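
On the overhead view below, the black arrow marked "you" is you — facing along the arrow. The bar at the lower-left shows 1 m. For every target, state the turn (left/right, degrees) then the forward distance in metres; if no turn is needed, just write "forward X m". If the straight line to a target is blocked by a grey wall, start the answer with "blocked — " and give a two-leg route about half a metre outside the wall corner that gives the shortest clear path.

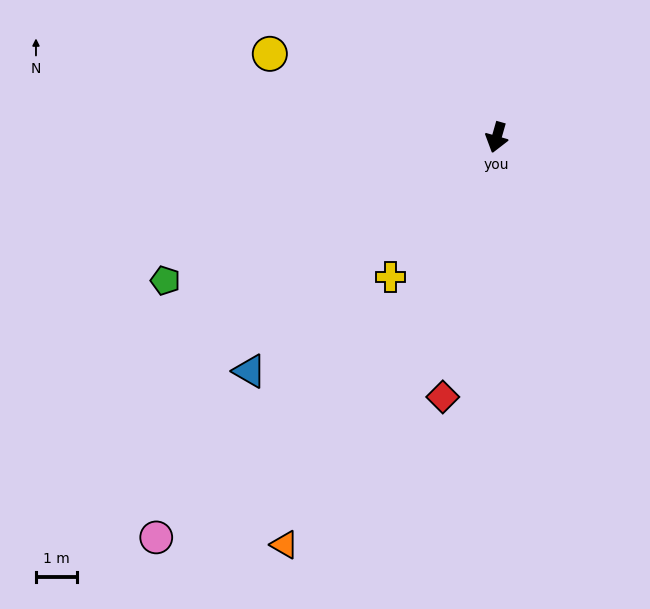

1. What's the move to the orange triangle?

turn right 12°, forward 11.1 m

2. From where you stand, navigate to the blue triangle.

turn right 31°, forward 8.2 m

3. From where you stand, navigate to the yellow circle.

turn right 94°, forward 5.8 m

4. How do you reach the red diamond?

turn left 4°, forward 6.4 m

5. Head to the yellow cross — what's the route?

turn right 21°, forward 4.2 m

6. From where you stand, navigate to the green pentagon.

turn right 51°, forward 8.7 m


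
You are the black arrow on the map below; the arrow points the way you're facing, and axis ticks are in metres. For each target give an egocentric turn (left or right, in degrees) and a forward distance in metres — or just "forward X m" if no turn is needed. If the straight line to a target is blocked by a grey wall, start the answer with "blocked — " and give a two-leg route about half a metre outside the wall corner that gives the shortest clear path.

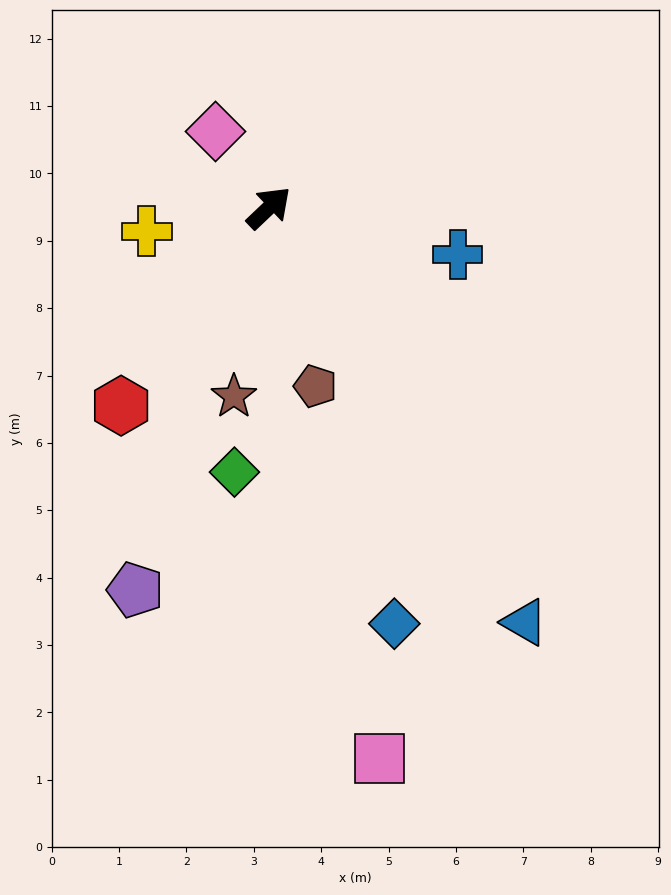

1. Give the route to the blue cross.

turn right 58°, forward 2.9 m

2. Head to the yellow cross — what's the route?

turn left 147°, forward 1.8 m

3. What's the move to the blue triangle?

turn right 102°, forward 7.2 m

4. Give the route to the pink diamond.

turn left 82°, forward 1.4 m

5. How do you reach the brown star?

turn right 144°, forward 2.8 m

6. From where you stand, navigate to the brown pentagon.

turn right 119°, forward 2.7 m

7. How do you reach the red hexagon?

turn right 170°, forward 3.7 m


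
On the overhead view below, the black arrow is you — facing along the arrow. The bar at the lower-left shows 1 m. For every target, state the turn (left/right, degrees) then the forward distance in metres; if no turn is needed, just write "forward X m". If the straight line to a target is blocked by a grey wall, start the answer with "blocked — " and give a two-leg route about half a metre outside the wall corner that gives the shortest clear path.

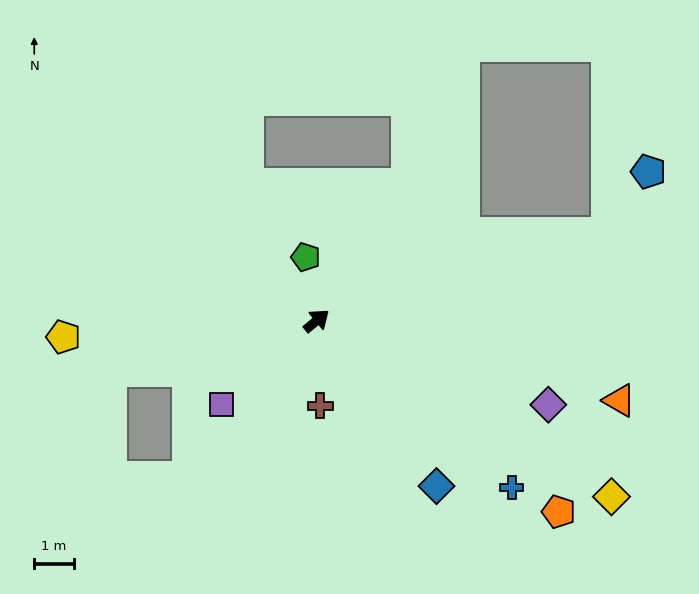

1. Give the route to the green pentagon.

turn left 60°, forward 1.6 m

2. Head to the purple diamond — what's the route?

turn right 60°, forward 6.2 m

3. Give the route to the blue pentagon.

blocked — turn right 23°, forward 7.7 m, then turn left 40°, forward 1.9 m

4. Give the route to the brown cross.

turn right 127°, forward 2.2 m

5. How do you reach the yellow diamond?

turn right 71°, forward 8.7 m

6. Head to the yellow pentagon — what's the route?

turn left 144°, forward 6.4 m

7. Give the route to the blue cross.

turn right 80°, forward 6.5 m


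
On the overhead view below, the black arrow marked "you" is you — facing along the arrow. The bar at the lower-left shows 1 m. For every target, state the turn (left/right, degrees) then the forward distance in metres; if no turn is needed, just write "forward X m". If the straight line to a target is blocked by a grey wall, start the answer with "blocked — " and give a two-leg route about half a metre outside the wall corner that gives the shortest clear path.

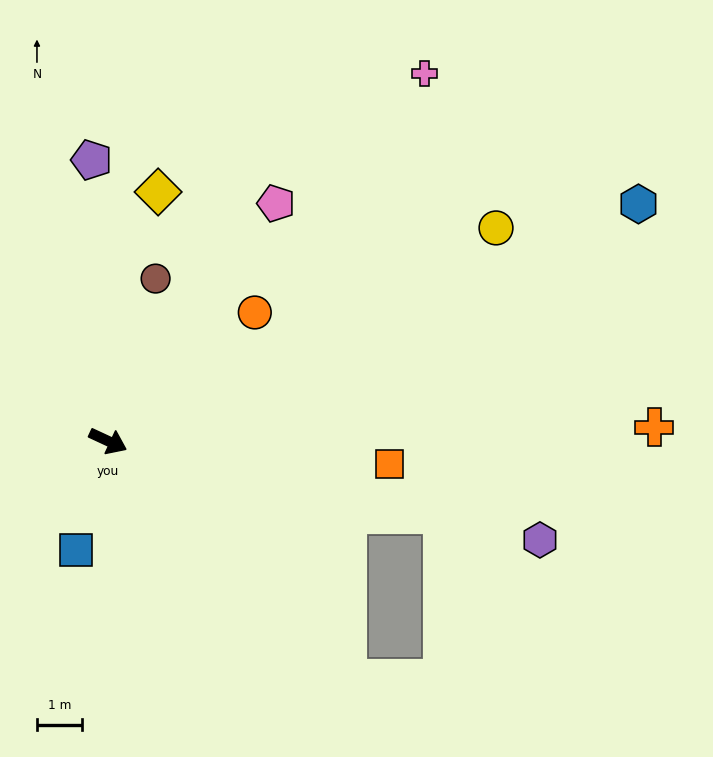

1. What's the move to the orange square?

turn left 20°, forward 6.2 m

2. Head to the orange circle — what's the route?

turn left 66°, forward 4.3 m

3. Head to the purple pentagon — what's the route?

turn left 118°, forward 6.2 m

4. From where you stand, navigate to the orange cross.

turn left 26°, forward 12.0 m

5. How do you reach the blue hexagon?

turn left 49°, forward 12.8 m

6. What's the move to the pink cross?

turn left 74°, forward 10.7 m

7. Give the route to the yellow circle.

turn left 54°, forward 9.7 m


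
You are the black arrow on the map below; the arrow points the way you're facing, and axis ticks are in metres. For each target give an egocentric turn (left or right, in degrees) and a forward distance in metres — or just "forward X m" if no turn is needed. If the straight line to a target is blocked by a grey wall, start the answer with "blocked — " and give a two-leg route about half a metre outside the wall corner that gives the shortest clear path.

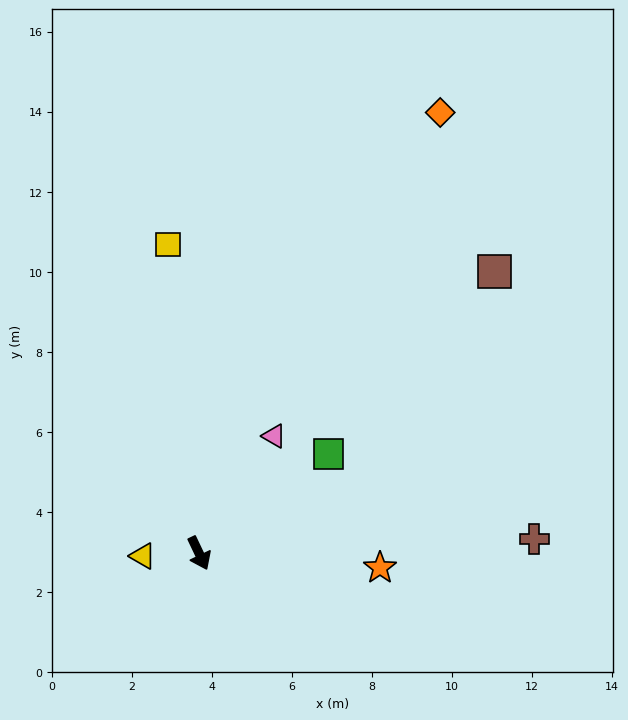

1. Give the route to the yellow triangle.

turn right 113°, forward 1.4 m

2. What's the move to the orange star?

turn left 60°, forward 4.5 m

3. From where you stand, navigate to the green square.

turn left 102°, forward 4.1 m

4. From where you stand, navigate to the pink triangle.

turn left 122°, forward 3.5 m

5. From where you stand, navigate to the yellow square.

turn left 160°, forward 7.8 m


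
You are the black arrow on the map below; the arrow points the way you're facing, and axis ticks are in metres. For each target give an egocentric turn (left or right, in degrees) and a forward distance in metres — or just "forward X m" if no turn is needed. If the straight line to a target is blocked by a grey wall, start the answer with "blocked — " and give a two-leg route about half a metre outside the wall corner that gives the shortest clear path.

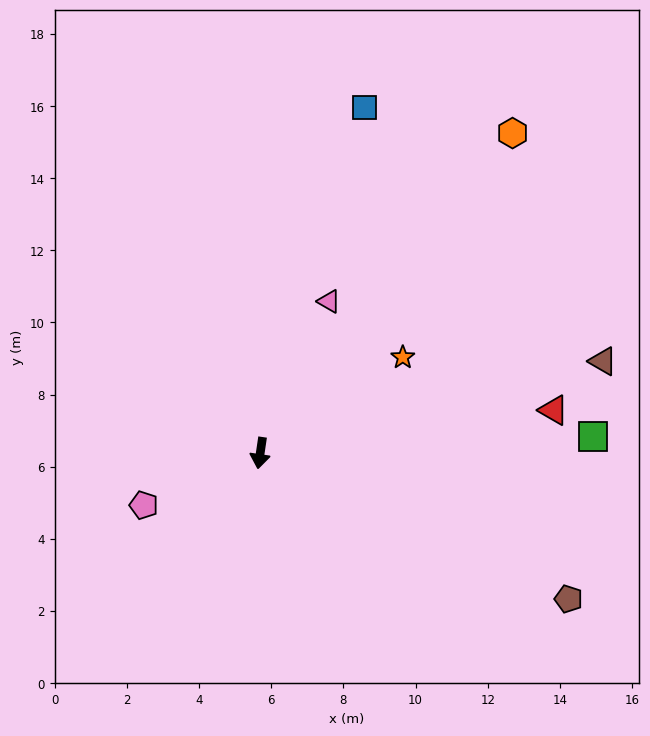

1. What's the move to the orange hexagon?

turn left 150°, forward 11.3 m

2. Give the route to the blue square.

turn left 172°, forward 10.0 m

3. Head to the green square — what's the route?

turn left 101°, forward 9.2 m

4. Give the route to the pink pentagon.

turn right 57°, forward 3.5 m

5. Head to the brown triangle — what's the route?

turn left 113°, forward 9.8 m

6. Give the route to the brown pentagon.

turn left 73°, forward 9.5 m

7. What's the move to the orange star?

turn left 132°, forward 4.8 m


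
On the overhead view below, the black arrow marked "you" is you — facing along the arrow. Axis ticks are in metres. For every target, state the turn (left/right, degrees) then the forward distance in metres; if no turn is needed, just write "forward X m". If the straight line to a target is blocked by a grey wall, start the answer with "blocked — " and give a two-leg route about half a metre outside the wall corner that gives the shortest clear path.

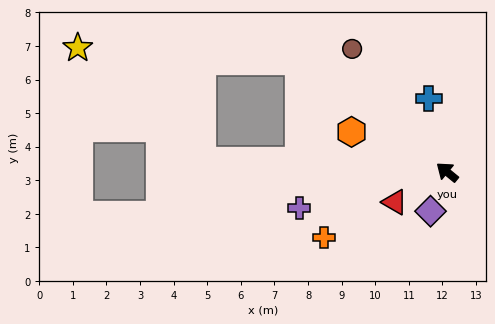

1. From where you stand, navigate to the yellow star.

blocked — turn left 3°, forward 5.5 m, then turn left 33°, forward 6.6 m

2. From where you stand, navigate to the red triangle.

turn left 69°, forward 1.8 m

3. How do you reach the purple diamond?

turn left 106°, forward 1.3 m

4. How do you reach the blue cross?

turn right 37°, forward 2.3 m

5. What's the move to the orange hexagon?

turn left 17°, forward 3.1 m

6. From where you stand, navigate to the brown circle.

turn right 13°, forward 4.6 m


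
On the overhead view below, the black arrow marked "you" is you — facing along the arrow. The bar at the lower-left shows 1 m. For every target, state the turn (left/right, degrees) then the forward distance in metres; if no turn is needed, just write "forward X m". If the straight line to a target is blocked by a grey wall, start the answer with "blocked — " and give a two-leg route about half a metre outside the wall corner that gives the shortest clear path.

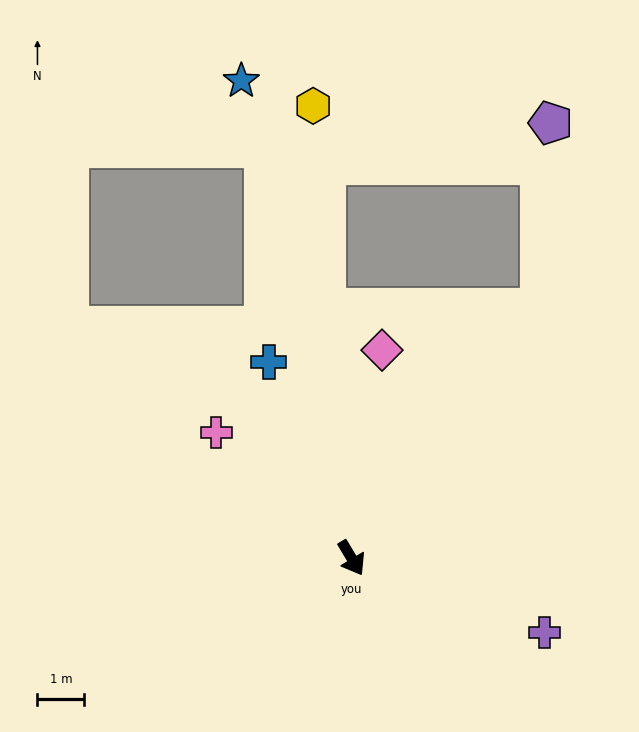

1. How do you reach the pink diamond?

turn left 141°, forward 4.5 m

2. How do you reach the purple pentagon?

blocked — turn left 112°, forward 6.7 m, then turn left 34°, forward 3.9 m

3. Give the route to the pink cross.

turn right 164°, forward 3.9 m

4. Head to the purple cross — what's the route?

turn left 38°, forward 4.4 m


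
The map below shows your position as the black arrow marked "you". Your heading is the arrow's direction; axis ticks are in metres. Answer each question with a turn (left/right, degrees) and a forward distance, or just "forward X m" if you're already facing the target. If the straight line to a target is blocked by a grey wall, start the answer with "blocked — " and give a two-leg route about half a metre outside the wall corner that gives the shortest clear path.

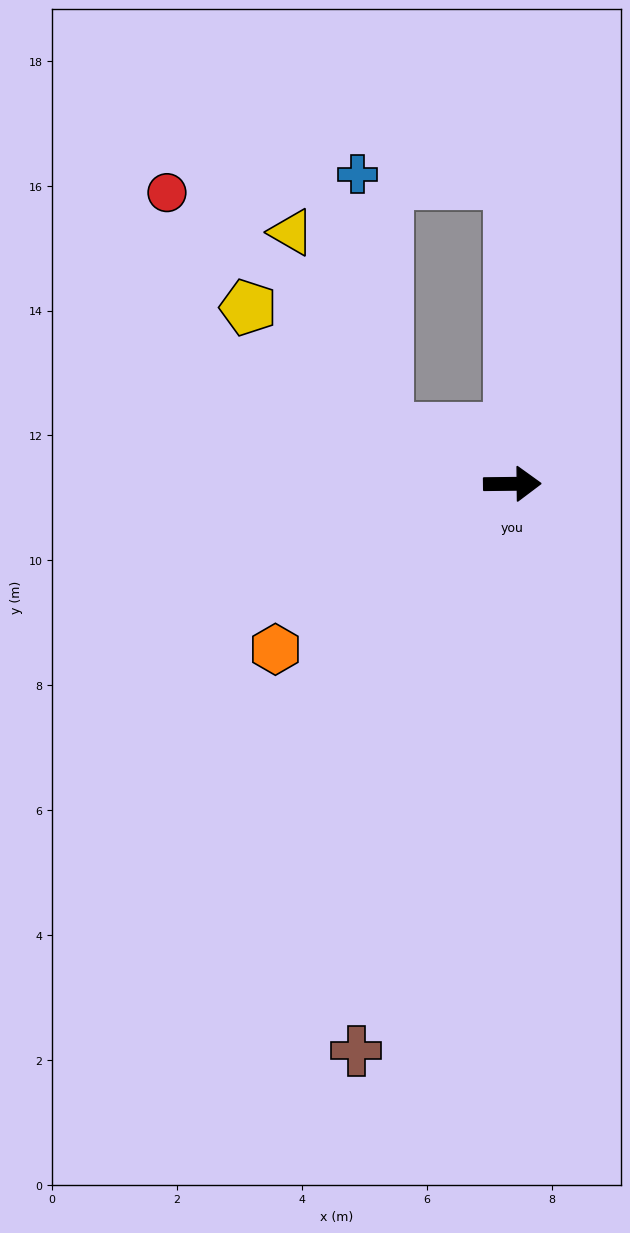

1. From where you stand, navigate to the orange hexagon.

turn right 146°, forward 4.6 m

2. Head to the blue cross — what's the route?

blocked — turn left 156°, forward 2.2 m, then turn right 60°, forward 4.1 m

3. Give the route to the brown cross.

turn right 106°, forward 9.4 m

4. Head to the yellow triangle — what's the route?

blocked — turn left 156°, forward 2.2 m, then turn right 41°, forward 3.5 m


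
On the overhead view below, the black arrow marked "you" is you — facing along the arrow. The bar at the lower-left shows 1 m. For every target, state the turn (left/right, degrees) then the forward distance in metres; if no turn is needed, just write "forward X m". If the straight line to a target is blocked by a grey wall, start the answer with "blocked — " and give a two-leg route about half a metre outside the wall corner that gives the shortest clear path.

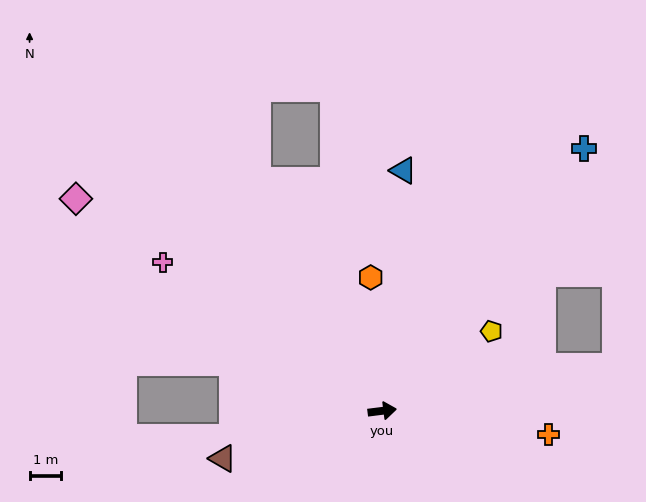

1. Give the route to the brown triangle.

turn right 171°, forward 5.2 m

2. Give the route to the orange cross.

turn right 15°, forward 5.3 m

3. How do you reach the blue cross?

turn left 45°, forward 10.4 m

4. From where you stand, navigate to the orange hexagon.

turn left 88°, forward 4.2 m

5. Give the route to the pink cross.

turn left 139°, forward 8.3 m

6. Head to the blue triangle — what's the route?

turn left 78°, forward 7.6 m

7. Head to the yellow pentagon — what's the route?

turn left 29°, forward 4.2 m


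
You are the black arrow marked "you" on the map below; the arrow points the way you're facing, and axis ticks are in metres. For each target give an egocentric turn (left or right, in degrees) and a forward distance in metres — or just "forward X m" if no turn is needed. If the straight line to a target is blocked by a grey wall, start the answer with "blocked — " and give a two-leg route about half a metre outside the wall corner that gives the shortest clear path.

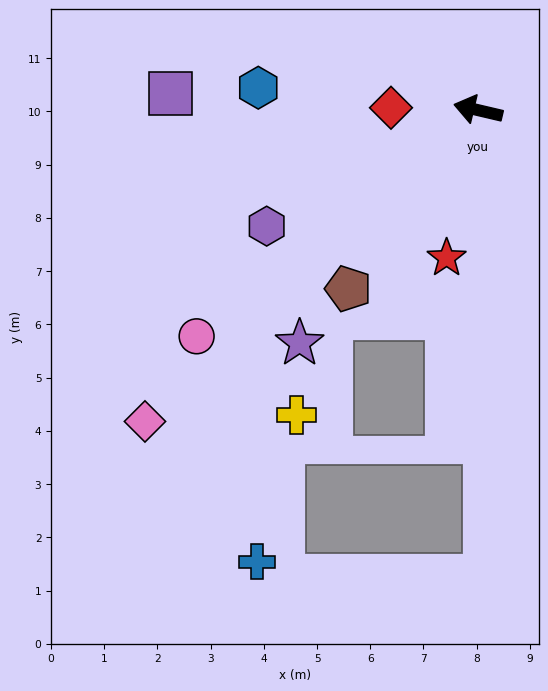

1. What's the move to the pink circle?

turn left 52°, forward 6.8 m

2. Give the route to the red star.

turn left 91°, forward 2.8 m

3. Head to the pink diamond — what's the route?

turn left 56°, forward 8.6 m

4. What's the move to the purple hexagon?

turn left 42°, forward 4.5 m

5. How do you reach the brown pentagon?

turn left 67°, forward 4.1 m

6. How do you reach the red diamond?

turn left 12°, forward 1.6 m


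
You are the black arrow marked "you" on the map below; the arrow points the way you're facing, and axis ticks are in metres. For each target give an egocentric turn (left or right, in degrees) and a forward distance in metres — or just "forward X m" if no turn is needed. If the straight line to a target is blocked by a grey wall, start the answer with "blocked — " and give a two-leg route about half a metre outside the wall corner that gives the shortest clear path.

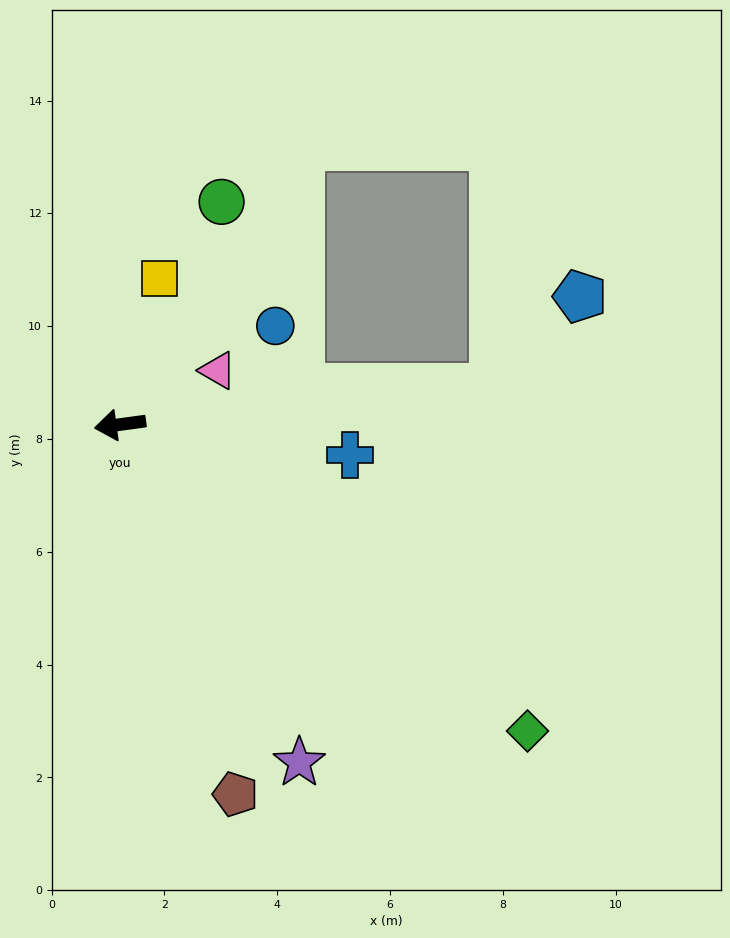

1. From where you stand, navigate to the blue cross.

turn left 165°, forward 4.1 m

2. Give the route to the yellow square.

turn right 113°, forward 2.7 m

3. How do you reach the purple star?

turn left 110°, forward 6.8 m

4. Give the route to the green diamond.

turn left 135°, forward 9.0 m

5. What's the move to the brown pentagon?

turn left 100°, forward 6.9 m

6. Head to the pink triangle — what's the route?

turn right 159°, forward 2.0 m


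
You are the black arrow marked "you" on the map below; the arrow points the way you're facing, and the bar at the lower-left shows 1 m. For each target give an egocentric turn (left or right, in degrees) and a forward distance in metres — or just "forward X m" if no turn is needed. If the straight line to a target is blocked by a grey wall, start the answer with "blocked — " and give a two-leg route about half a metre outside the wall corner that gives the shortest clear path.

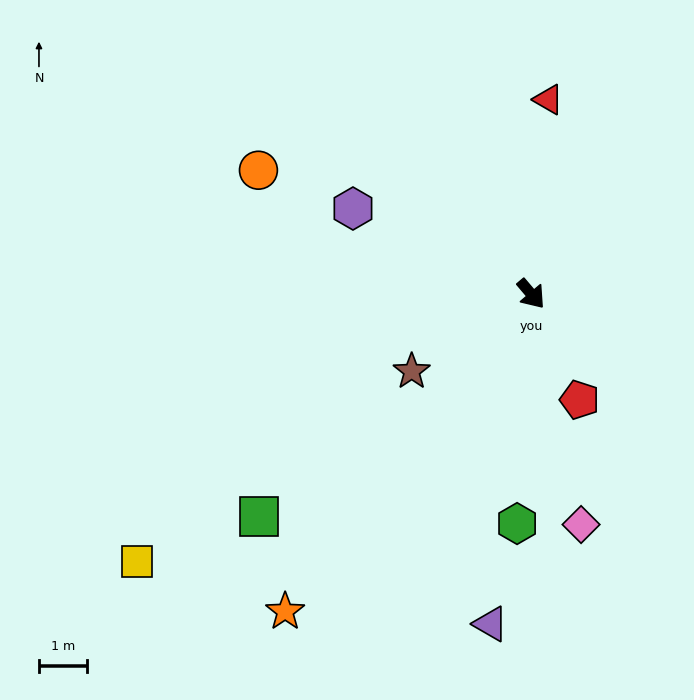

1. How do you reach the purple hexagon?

turn right 156°, forward 4.1 m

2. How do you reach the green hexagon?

turn right 44°, forward 4.8 m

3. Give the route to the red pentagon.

turn right 16°, forward 2.4 m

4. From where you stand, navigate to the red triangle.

turn left 135°, forward 4.1 m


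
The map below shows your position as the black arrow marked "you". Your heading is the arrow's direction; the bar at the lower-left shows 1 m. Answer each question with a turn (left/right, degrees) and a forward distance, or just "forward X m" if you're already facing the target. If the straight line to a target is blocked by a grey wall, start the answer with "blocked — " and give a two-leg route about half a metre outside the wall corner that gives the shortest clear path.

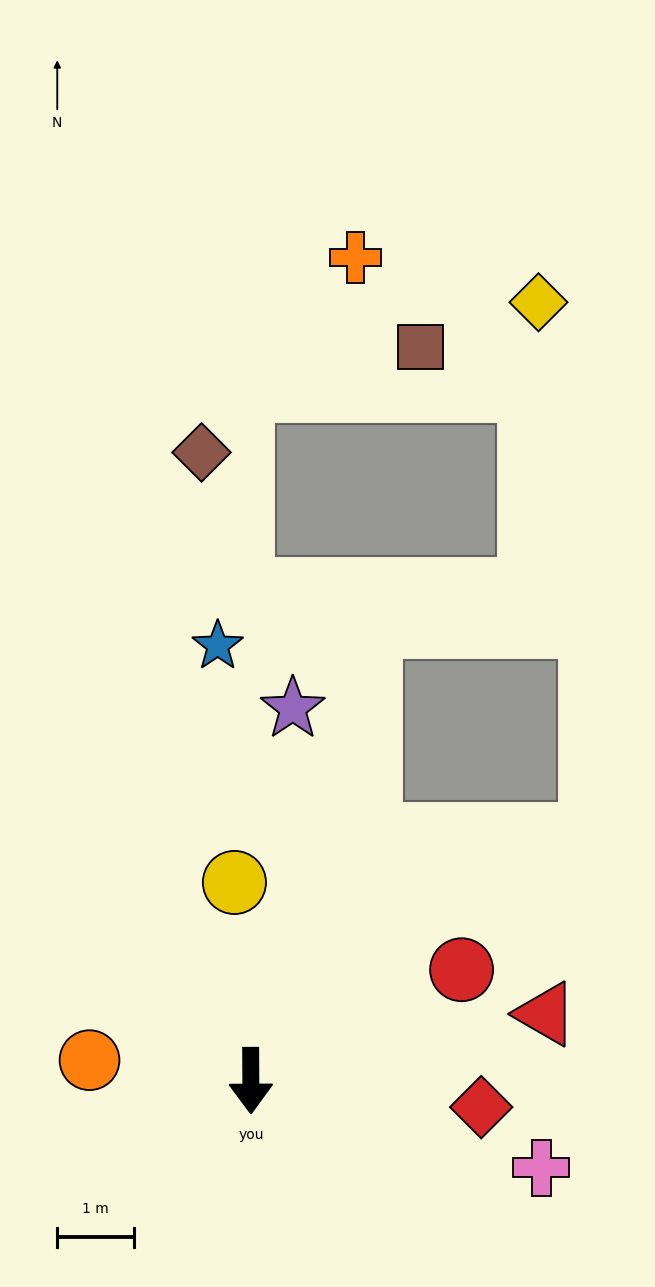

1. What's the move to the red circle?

turn left 117°, forward 3.1 m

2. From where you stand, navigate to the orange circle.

turn right 98°, forward 2.1 m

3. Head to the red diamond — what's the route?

turn left 83°, forward 3.0 m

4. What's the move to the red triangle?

turn left 102°, forward 3.9 m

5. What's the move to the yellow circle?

turn right 176°, forward 2.6 m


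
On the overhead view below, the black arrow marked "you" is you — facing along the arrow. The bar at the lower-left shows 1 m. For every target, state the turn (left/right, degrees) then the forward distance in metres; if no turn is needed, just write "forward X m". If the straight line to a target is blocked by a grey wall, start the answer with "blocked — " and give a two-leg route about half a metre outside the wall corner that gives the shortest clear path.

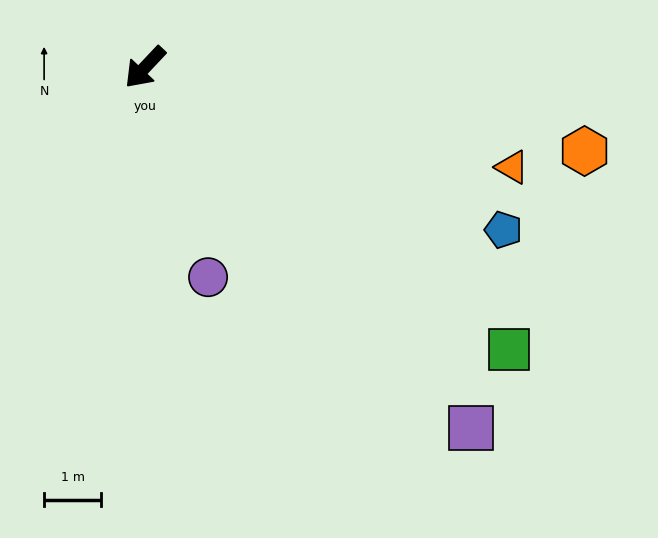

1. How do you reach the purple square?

turn left 85°, forward 8.6 m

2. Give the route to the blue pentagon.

turn left 109°, forward 6.9 m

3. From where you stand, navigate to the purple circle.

turn left 60°, forward 3.9 m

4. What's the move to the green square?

turn left 96°, forward 8.1 m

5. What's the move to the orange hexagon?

turn left 123°, forward 7.9 m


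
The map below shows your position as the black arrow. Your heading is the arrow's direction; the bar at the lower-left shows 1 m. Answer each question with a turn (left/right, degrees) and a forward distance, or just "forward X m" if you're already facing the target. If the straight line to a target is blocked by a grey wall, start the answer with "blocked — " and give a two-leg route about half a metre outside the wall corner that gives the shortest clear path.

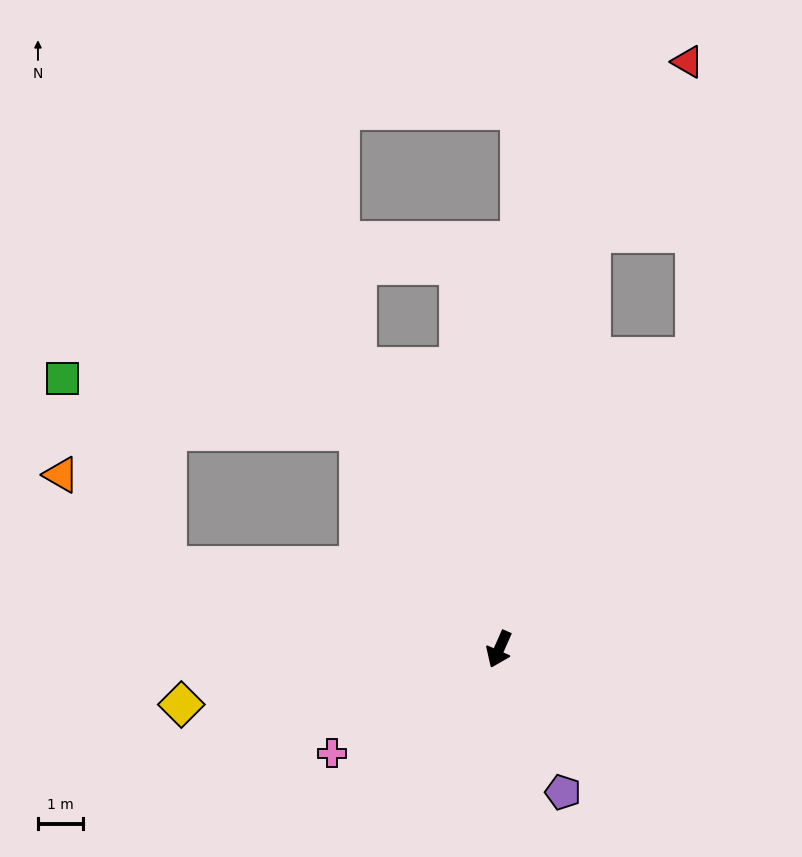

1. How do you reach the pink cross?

turn right 34°, forward 4.4 m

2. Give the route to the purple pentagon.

turn left 48°, forward 3.5 m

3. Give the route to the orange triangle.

blocked — turn right 81°, forward 7.7 m, then turn right 25°, forward 3.1 m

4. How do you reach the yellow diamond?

turn right 56°, forward 7.2 m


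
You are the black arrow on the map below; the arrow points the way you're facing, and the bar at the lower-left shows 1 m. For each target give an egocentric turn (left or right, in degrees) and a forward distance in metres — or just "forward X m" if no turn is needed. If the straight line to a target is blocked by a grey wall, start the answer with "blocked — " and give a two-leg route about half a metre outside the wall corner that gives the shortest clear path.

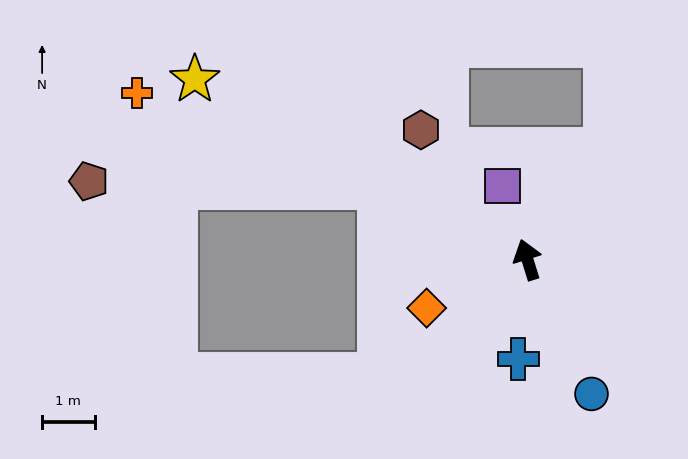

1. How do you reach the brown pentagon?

blocked — turn left 47°, forward 3.1 m, then turn left 25°, forward 5.5 m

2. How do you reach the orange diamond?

turn left 98°, forward 2.1 m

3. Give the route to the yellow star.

turn left 44°, forward 7.2 m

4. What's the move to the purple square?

forward 1.5 m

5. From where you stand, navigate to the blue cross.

turn left 157°, forward 1.9 m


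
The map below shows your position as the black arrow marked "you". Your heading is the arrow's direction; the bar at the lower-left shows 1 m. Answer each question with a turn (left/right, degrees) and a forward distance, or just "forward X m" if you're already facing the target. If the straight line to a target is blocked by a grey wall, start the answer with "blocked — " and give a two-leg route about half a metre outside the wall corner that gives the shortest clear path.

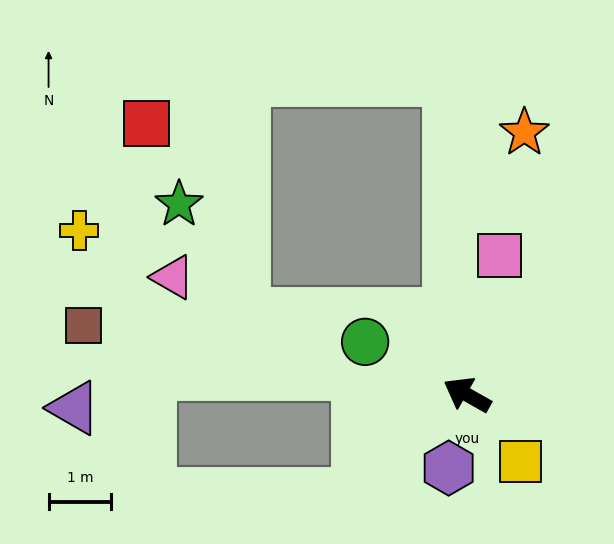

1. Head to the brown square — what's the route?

turn left 19°, forward 6.2 m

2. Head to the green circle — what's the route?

turn left 2°, forward 1.8 m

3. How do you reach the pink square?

turn right 74°, forward 2.3 m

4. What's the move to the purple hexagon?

turn left 105°, forward 1.2 m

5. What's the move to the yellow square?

turn left 158°, forward 1.4 m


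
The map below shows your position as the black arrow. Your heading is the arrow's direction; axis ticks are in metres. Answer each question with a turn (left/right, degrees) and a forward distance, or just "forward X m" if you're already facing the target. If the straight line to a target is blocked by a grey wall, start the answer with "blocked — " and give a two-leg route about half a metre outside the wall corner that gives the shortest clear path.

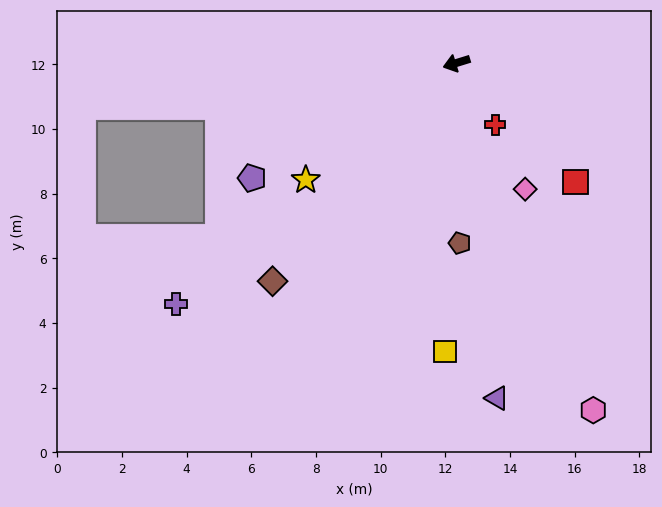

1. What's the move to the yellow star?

turn left 21°, forward 5.9 m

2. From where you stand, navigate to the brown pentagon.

turn left 74°, forward 5.6 m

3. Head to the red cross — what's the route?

turn left 105°, forward 2.3 m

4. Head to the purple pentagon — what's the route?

turn left 12°, forward 7.3 m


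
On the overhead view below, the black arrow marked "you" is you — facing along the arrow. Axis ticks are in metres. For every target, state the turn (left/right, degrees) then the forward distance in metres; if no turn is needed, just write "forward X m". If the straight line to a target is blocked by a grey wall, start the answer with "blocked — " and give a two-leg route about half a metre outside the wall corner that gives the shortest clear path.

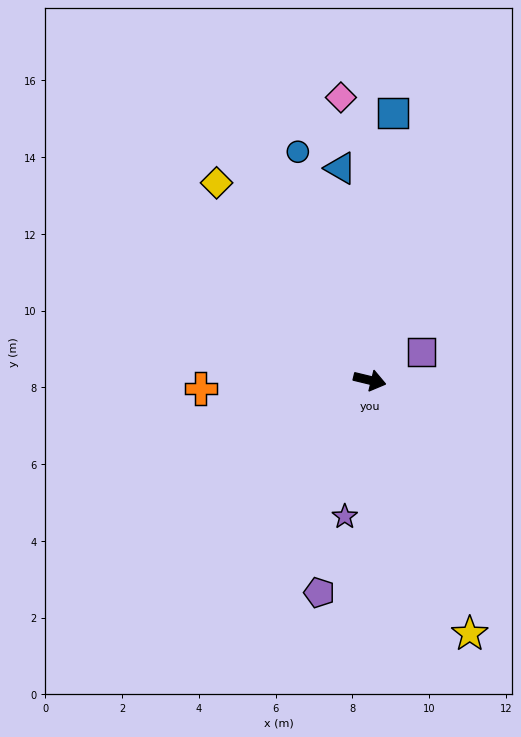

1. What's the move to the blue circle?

turn left 121°, forward 6.2 m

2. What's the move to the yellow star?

turn right 55°, forward 7.1 m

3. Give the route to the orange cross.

turn right 164°, forward 4.4 m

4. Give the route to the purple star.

turn right 87°, forward 3.6 m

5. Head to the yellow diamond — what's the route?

turn left 141°, forward 6.5 m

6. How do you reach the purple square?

turn left 42°, forward 1.5 m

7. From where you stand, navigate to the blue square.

turn left 99°, forward 7.0 m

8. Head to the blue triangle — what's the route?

turn left 111°, forward 5.6 m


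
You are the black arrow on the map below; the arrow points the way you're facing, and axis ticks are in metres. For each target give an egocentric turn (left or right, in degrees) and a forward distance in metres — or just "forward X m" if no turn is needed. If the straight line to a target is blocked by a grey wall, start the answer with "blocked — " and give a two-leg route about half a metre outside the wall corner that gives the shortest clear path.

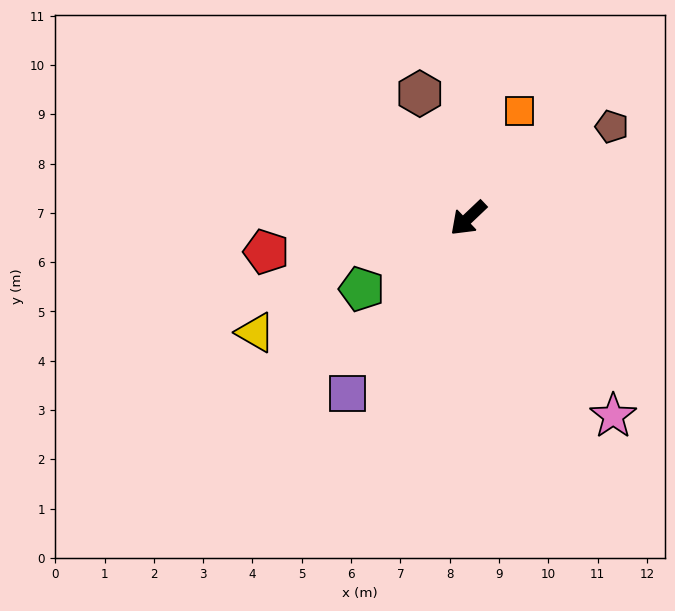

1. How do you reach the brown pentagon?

turn left 169°, forward 3.5 m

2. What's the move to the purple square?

turn left 12°, forward 4.3 m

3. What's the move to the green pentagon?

turn right 10°, forward 2.6 m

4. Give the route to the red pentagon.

turn right 34°, forward 4.2 m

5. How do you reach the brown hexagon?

turn right 112°, forward 2.7 m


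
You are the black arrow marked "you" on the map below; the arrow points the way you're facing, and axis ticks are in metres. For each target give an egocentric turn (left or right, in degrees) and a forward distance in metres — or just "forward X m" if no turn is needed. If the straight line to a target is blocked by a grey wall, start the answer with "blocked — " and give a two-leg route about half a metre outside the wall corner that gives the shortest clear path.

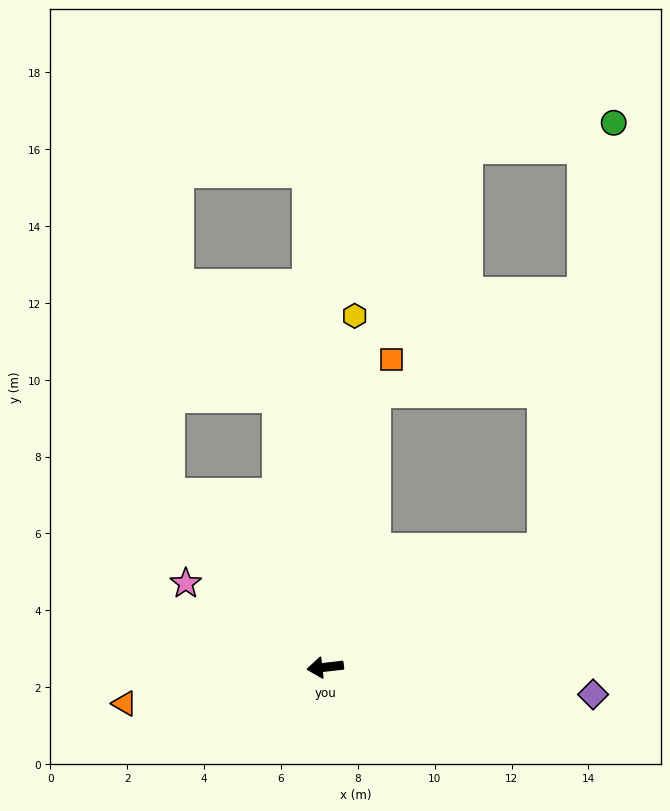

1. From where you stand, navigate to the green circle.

blocked — turn right 158°, forward 6.5 m, then turn left 52°, forward 11.3 m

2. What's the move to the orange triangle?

turn left 4°, forward 5.3 m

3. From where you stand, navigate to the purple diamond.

turn left 168°, forward 7.0 m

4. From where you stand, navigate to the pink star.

turn right 37°, forward 4.2 m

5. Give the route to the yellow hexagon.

turn right 101°, forward 9.2 m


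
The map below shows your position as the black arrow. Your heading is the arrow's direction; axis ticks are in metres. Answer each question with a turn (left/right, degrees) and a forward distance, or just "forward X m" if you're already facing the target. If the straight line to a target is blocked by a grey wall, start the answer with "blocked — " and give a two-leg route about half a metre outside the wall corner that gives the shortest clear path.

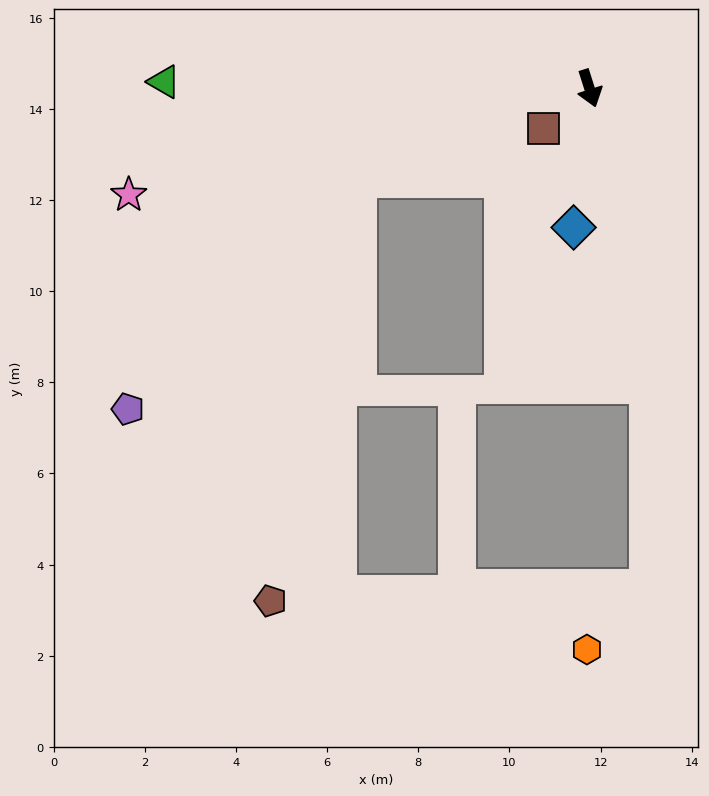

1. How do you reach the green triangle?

turn right 109°, forward 9.3 m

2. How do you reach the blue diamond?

turn right 24°, forward 3.1 m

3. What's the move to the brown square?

turn right 66°, forward 1.3 m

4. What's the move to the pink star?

turn right 95°, forward 10.4 m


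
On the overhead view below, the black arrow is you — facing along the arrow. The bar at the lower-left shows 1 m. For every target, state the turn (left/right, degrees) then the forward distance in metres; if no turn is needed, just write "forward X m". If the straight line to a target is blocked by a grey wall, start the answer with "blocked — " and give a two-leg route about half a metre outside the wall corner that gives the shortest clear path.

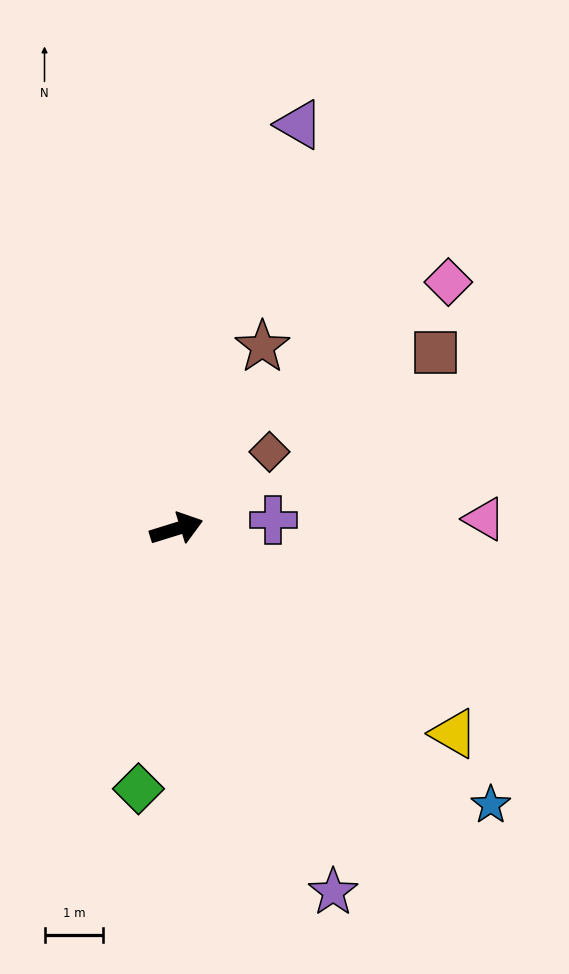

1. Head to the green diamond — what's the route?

turn right 116°, forward 4.5 m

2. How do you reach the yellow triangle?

turn right 54°, forward 5.9 m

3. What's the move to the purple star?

turn right 84°, forward 6.7 m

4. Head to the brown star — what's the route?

turn left 47°, forward 3.4 m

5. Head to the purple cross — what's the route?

turn right 12°, forward 1.7 m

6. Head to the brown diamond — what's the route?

turn left 22°, forward 2.1 m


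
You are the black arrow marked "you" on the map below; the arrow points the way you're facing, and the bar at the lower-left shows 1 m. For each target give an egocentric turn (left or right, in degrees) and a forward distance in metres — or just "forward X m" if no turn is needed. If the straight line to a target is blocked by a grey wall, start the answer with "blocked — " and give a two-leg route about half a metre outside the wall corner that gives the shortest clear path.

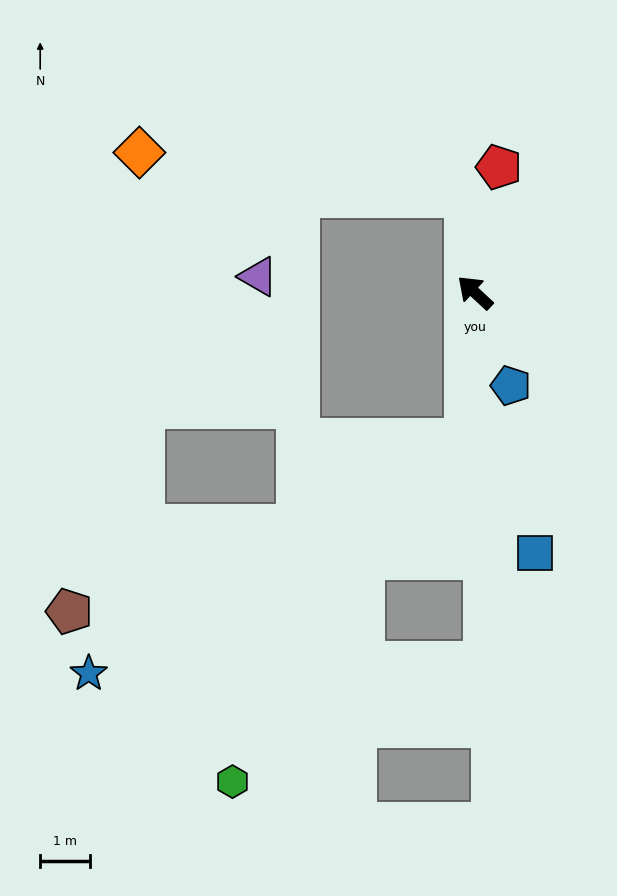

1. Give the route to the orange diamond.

blocked — turn right 42°, forward 1.9 m, then turn left 77°, forward 6.6 m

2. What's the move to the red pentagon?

turn right 58°, forward 2.5 m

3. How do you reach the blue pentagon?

turn left 154°, forward 2.0 m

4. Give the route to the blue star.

blocked — turn left 129°, forward 2.9 m, then turn right 54°, forward 8.8 m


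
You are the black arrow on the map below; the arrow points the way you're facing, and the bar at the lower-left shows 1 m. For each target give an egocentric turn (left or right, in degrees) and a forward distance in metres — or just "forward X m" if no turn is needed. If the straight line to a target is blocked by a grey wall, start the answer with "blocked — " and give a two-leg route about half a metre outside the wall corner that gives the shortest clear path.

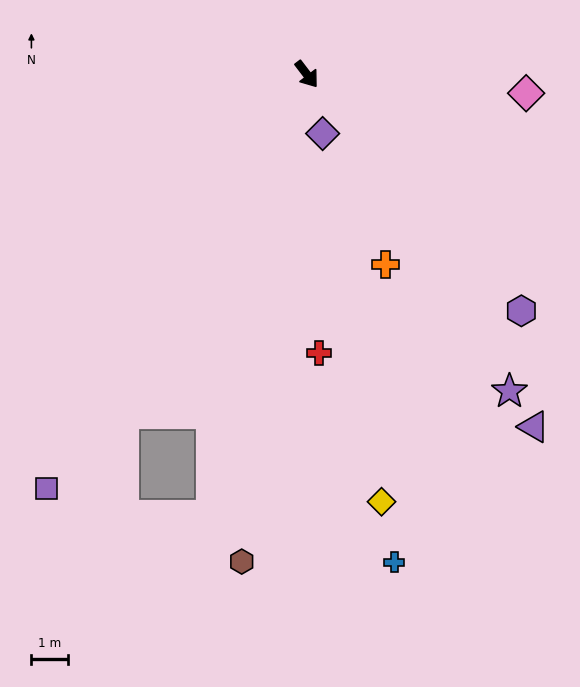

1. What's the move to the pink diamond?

turn left 48°, forward 6.1 m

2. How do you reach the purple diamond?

turn right 22°, forward 1.7 m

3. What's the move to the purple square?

turn right 69°, forward 13.5 m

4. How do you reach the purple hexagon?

turn left 5°, forward 8.8 m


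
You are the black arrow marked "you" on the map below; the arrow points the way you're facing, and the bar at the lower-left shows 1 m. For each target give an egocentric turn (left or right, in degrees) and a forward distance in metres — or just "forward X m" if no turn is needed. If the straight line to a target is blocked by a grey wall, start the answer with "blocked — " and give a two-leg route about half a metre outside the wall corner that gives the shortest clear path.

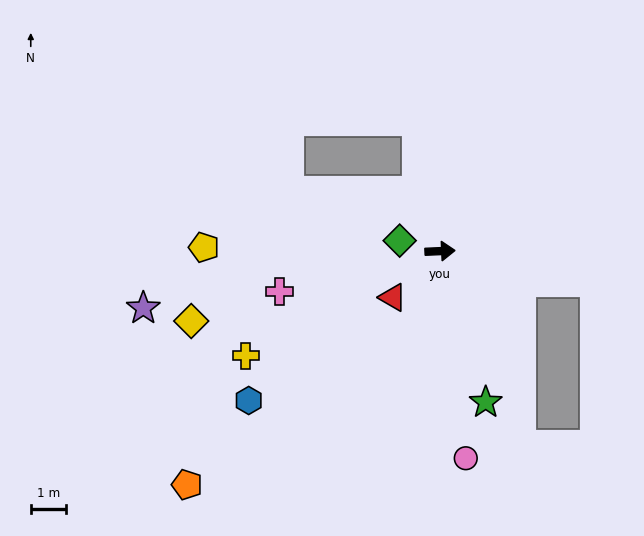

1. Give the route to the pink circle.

turn right 85°, forward 5.9 m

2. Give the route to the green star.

turn right 76°, forward 4.5 m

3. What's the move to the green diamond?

turn left 163°, forward 1.2 m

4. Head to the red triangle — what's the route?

turn right 138°, forward 1.9 m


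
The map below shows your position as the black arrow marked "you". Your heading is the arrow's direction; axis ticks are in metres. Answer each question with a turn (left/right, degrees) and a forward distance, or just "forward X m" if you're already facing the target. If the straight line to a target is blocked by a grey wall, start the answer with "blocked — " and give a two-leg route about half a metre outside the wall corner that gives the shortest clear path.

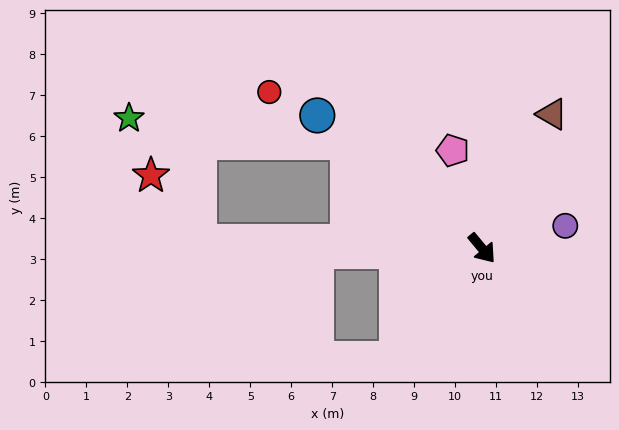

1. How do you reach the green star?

blocked — turn right 168°, forward 4.2 m, then turn left 32°, forward 5.4 m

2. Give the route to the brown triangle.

turn left 113°, forward 3.7 m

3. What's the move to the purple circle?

turn left 65°, forward 2.1 m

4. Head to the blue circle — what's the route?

turn right 169°, forward 5.2 m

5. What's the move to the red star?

blocked — turn right 131°, forward 6.9 m, then turn right 52°, forward 2.0 m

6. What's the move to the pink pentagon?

turn left 157°, forward 2.5 m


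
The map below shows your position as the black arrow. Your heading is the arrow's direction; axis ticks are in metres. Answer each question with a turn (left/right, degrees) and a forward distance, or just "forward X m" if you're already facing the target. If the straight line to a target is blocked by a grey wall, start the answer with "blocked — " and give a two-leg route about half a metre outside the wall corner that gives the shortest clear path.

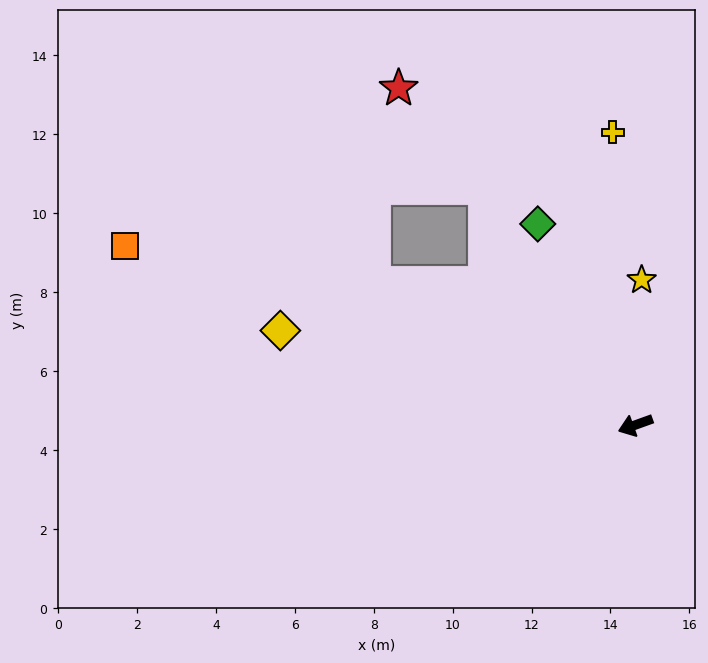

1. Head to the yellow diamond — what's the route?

turn right 35°, forward 9.3 m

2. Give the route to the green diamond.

turn right 84°, forward 5.7 m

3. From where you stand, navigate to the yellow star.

turn right 112°, forward 3.7 m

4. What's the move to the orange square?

turn right 39°, forward 13.7 m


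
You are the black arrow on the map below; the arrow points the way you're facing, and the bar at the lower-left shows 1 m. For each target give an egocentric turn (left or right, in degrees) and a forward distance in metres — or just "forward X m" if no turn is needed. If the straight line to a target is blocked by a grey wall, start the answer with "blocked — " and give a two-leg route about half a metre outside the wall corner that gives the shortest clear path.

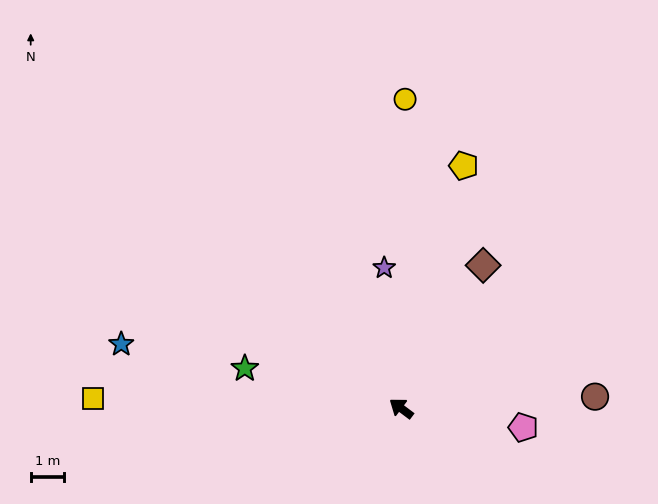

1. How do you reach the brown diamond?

turn right 83°, forward 4.9 m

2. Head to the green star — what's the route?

turn left 23°, forward 4.8 m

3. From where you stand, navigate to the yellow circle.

turn right 54°, forward 9.2 m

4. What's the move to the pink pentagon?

turn right 152°, forward 3.7 m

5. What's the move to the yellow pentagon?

turn right 68°, forward 7.5 m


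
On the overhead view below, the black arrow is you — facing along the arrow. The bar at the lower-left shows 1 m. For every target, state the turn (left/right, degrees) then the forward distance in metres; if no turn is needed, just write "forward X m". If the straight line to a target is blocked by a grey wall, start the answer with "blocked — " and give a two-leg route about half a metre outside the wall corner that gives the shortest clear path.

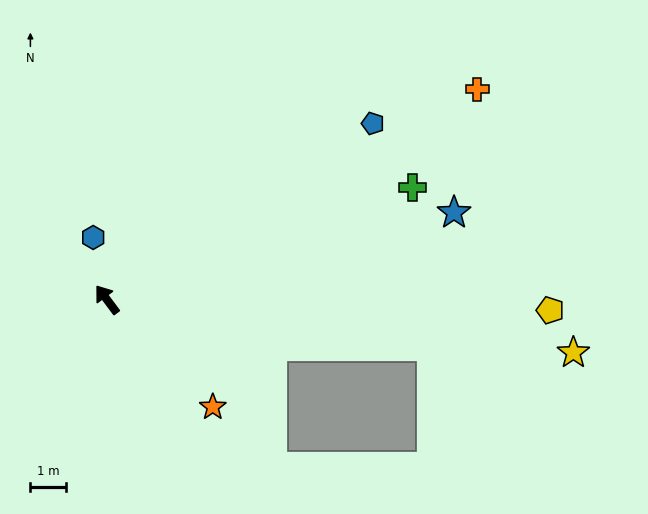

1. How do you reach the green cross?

turn right 107°, forward 9.2 m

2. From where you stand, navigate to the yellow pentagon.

turn right 128°, forward 12.6 m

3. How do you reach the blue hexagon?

turn right 24°, forward 1.8 m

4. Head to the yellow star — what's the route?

turn right 133°, forward 13.3 m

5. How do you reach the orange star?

turn right 172°, forward 4.3 m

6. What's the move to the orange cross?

turn right 97°, forward 12.1 m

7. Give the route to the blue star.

turn right 113°, forward 10.2 m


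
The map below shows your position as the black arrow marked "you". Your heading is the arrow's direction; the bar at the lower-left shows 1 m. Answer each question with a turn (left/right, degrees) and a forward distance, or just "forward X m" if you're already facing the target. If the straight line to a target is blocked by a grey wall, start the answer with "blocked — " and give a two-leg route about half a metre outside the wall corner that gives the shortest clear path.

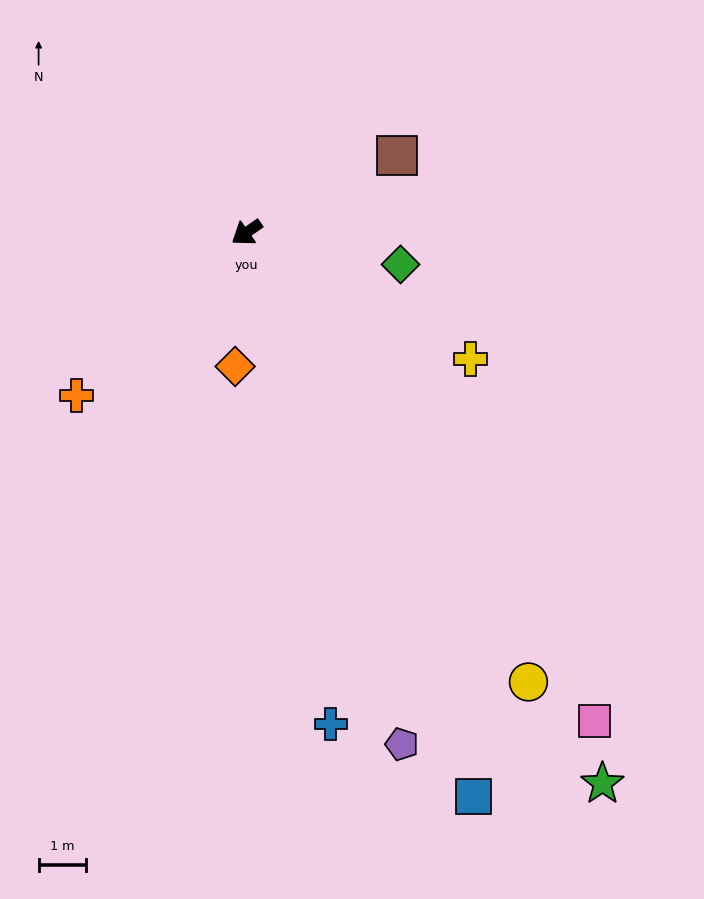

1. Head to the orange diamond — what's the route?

turn left 50°, forward 2.8 m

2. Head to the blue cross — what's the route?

turn left 65°, forward 10.5 m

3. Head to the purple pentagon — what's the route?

turn left 72°, forward 11.3 m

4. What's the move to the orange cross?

turn left 9°, forward 5.0 m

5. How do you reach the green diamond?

turn left 133°, forward 3.3 m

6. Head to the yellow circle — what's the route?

turn left 87°, forward 11.2 m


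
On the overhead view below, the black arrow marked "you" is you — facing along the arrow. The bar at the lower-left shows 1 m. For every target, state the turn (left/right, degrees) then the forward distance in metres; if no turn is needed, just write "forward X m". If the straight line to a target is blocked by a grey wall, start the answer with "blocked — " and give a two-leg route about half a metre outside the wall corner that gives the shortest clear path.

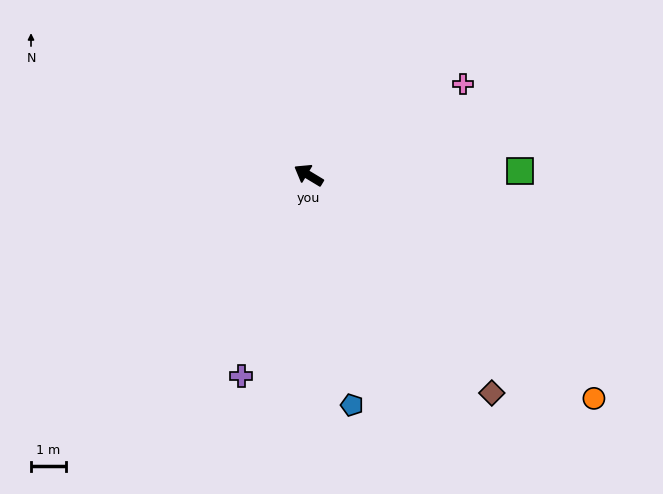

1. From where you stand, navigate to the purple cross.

turn left 103°, forward 6.1 m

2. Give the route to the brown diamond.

turn left 161°, forward 8.2 m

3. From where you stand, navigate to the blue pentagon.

turn left 132°, forward 6.7 m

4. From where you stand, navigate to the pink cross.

turn right 118°, forward 5.1 m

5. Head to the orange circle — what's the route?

turn left 173°, forward 10.4 m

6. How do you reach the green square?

turn right 148°, forward 6.1 m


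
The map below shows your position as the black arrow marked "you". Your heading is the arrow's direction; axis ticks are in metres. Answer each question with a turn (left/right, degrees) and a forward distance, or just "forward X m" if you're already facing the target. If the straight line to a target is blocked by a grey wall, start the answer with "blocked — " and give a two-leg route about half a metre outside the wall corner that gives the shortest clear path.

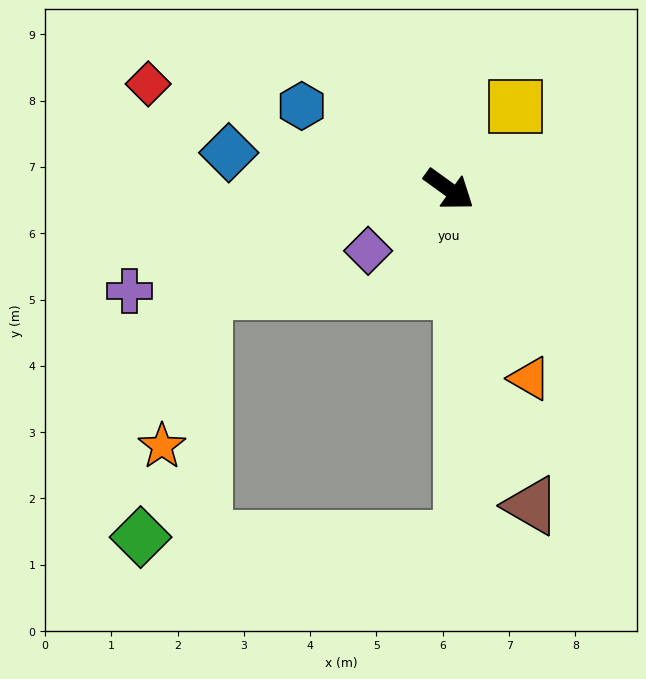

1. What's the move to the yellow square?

turn left 87°, forward 1.6 m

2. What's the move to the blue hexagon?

turn right 174°, forward 2.6 m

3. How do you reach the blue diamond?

turn right 154°, forward 3.4 m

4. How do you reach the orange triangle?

turn right 31°, forward 3.1 m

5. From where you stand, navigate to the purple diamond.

turn right 107°, forward 1.5 m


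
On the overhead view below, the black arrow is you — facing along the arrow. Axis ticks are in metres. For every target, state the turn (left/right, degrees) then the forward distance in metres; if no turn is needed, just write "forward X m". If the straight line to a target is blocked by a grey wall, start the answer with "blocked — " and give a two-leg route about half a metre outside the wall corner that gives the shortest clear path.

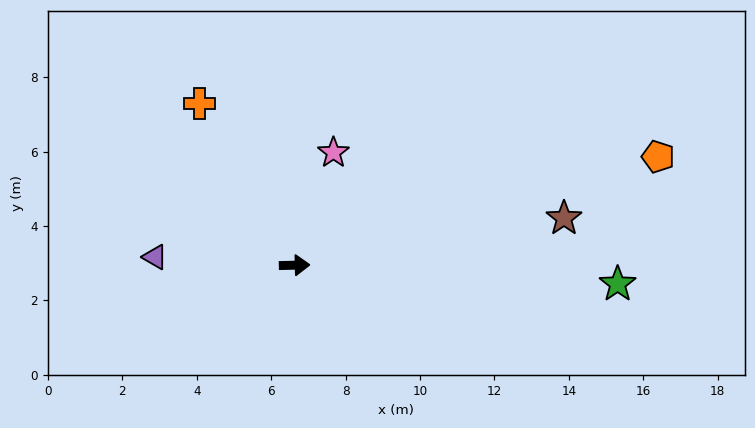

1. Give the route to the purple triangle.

turn left 175°, forward 3.8 m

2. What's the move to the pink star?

turn left 70°, forward 3.2 m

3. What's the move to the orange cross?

turn left 119°, forward 5.0 m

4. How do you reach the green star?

turn right 5°, forward 8.7 m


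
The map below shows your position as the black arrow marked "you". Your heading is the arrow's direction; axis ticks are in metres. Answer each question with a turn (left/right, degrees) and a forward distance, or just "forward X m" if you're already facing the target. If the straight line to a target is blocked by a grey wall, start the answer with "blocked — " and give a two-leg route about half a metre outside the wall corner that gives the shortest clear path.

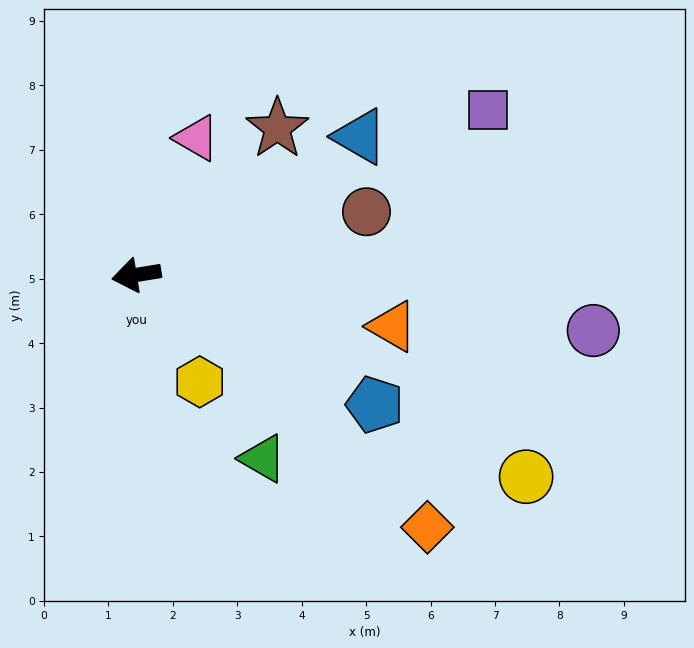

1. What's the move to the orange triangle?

turn left 159°, forward 4.1 m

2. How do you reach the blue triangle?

turn right 158°, forward 4.1 m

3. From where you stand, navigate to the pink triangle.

turn right 123°, forward 2.3 m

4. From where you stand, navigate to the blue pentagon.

turn left 142°, forward 4.2 m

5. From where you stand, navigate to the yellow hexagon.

turn left 111°, forward 1.9 m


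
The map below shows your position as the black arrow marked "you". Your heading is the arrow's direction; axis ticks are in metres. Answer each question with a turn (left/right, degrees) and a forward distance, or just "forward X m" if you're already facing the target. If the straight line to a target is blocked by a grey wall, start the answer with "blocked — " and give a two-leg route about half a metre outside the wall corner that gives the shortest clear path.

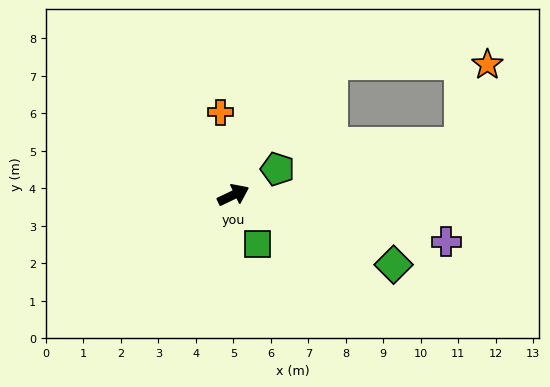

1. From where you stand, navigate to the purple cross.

turn right 38°, forward 5.8 m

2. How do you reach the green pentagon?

turn left 5°, forward 1.4 m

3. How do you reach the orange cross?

turn left 73°, forward 2.2 m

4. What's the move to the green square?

turn right 89°, forward 1.5 m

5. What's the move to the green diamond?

turn right 49°, forward 4.7 m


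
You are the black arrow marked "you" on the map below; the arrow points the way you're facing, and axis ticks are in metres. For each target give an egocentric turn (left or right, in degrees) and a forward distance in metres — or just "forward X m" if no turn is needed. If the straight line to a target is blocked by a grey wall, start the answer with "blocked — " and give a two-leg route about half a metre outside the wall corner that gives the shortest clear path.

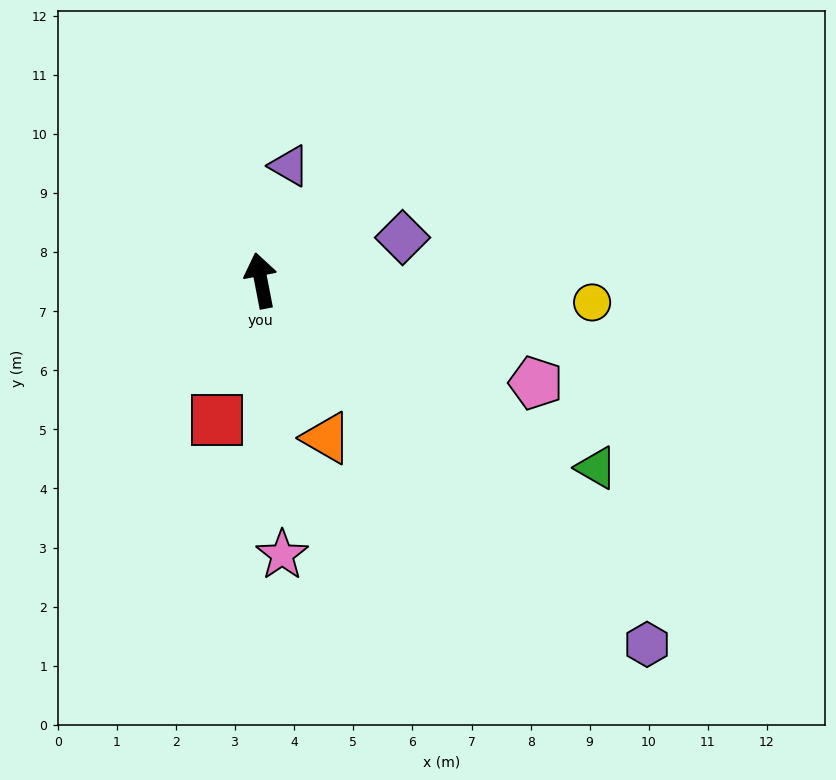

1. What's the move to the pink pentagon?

turn right 121°, forward 5.0 m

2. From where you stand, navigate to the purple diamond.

turn right 84°, forward 2.5 m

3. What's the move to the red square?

turn left 151°, forward 2.5 m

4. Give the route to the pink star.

turn left 173°, forward 4.7 m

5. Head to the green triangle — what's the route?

turn right 130°, forward 6.5 m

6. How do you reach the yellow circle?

turn right 105°, forward 5.6 m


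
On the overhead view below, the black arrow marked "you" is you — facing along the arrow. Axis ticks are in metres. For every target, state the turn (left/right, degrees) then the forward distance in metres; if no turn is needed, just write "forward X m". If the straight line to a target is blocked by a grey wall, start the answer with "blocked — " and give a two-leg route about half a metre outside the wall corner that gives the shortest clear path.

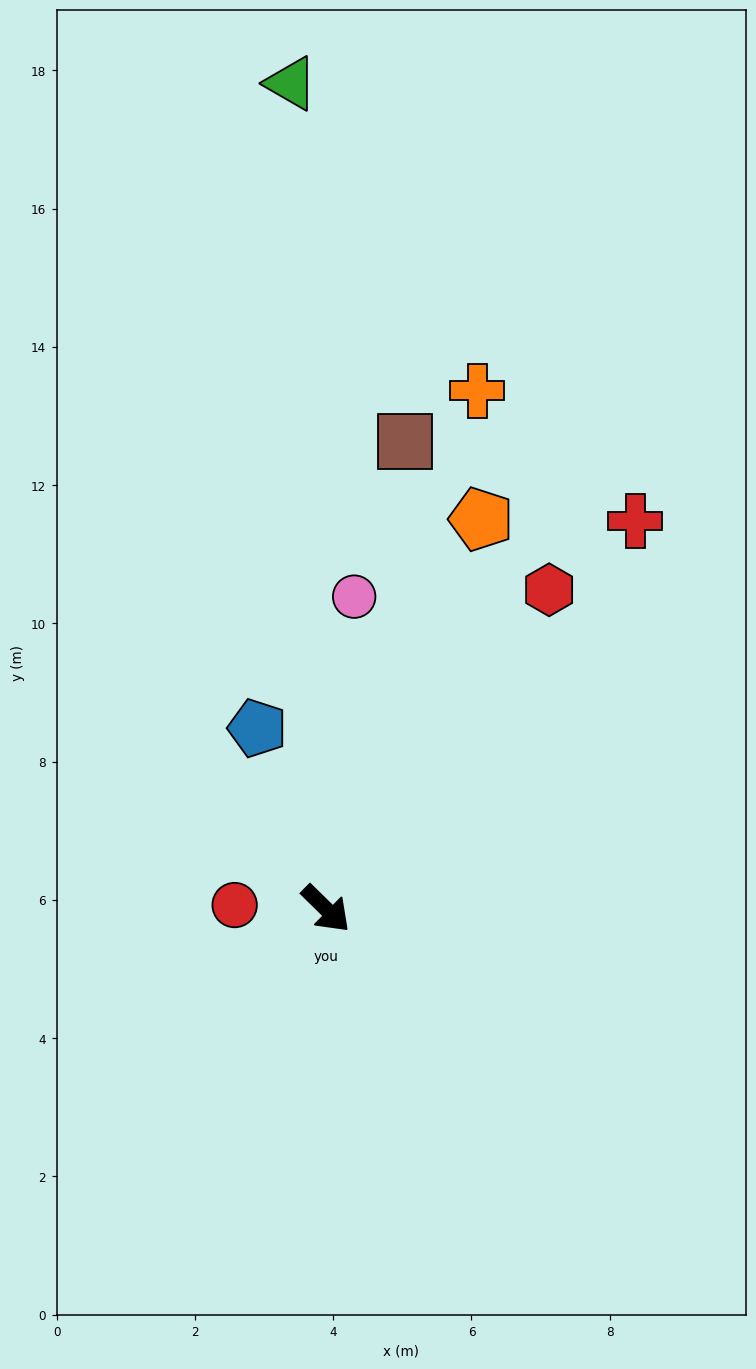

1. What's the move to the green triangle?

turn left 137°, forward 12.0 m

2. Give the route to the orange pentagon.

turn left 113°, forward 6.1 m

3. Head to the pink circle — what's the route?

turn left 129°, forward 4.5 m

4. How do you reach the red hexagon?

turn left 99°, forward 5.6 m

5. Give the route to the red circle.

turn right 138°, forward 1.3 m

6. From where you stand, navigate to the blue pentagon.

turn left 155°, forward 2.8 m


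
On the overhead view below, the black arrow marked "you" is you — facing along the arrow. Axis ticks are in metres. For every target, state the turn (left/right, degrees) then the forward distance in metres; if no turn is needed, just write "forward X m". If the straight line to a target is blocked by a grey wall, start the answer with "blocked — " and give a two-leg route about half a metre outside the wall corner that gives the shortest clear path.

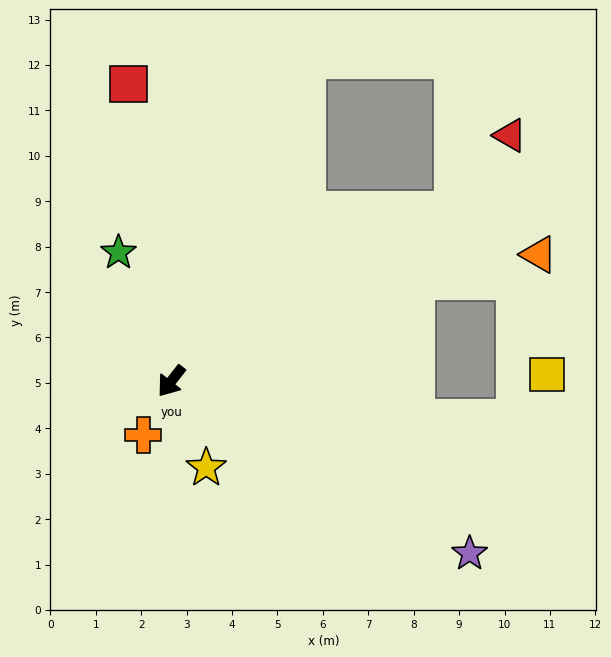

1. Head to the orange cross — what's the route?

turn left 11°, forward 1.3 m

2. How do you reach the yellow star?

turn left 60°, forward 2.1 m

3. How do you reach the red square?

turn right 134°, forward 6.6 m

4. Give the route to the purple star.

turn left 98°, forward 7.6 m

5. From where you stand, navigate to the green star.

turn right 120°, forward 3.1 m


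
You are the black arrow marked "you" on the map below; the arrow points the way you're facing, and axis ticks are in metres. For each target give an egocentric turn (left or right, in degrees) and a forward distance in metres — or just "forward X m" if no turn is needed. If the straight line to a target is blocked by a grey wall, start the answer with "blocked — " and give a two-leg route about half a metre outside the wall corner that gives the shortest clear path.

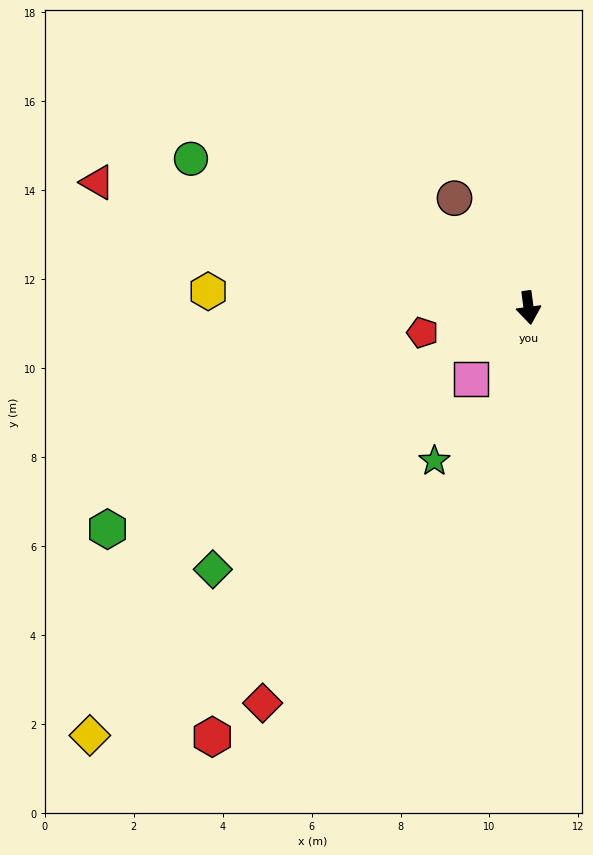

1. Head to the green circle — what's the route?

turn right 121°, forward 8.3 m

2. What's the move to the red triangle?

turn right 114°, forward 10.1 m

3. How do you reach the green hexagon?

turn right 70°, forward 10.7 m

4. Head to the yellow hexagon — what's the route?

turn right 100°, forward 7.2 m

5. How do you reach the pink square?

turn right 47°, forward 2.1 m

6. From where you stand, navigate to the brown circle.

turn right 154°, forward 3.0 m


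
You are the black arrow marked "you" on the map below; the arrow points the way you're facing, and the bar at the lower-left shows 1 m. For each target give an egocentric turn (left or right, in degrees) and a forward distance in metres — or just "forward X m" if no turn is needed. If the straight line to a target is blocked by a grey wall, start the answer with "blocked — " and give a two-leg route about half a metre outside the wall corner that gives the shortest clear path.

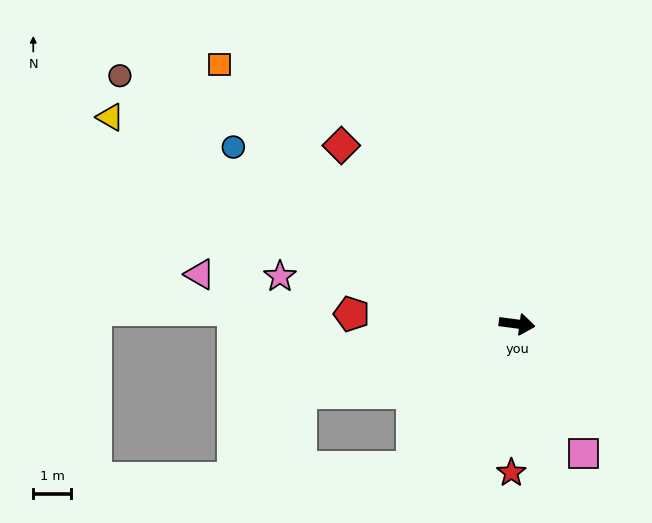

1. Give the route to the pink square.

turn right 55°, forward 3.8 m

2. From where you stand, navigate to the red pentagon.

turn right 176°, forward 4.3 m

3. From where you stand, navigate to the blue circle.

turn left 156°, forward 8.7 m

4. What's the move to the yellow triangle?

turn left 161°, forward 11.9 m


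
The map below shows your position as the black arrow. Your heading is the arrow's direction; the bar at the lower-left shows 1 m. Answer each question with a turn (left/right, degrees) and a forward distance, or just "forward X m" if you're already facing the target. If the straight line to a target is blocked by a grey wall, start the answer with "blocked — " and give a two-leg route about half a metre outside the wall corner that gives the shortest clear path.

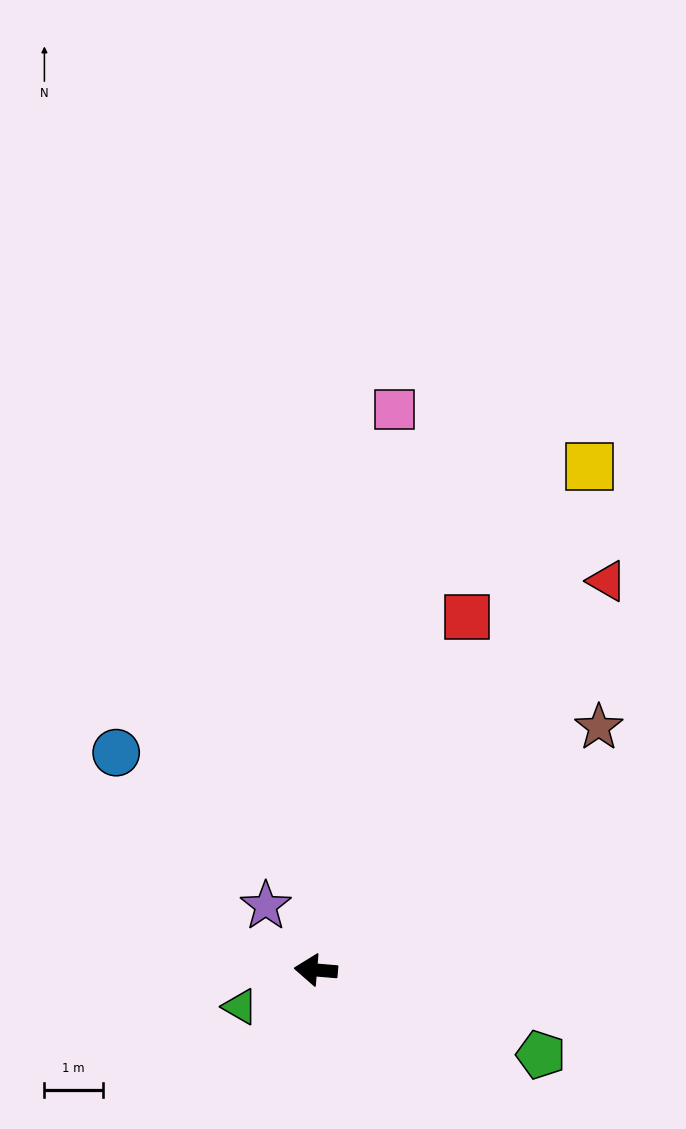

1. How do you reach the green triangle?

turn left 31°, forward 1.4 m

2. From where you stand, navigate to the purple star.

turn right 47°, forward 1.4 m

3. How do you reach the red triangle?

turn right 122°, forward 8.3 m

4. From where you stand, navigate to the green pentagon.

turn left 164°, forward 4.1 m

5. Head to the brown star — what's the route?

turn right 135°, forward 6.4 m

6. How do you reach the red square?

turn right 108°, forward 6.6 m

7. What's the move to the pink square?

turn right 93°, forward 9.7 m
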